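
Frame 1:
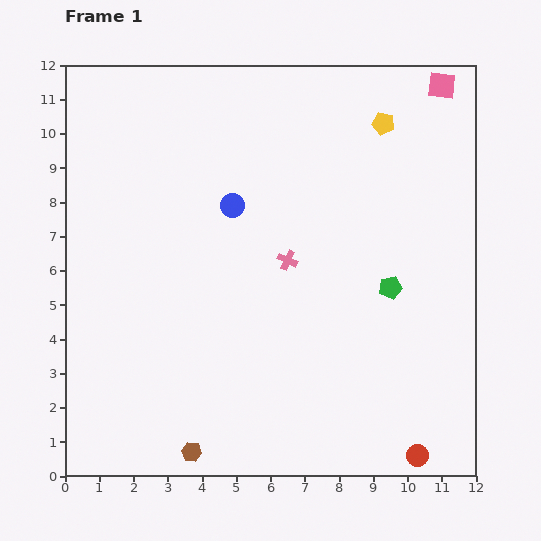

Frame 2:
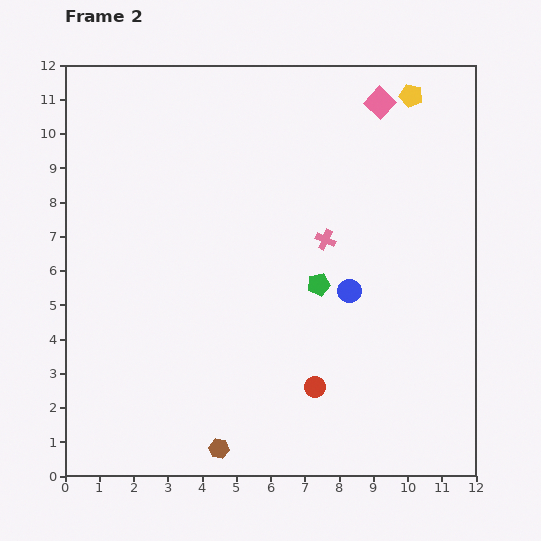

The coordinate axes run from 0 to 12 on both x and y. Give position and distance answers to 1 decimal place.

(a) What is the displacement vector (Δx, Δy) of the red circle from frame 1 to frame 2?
(-3.0, 2.0)

The red circle was at (10.3, 0.6) in frame 1 and (7.3, 2.6) in frame 2.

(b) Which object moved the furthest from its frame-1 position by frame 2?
the blue circle

(moved 4.2; next 3.6)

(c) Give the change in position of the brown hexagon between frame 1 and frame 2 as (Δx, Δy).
(0.8, 0.1)

The brown hexagon was at (3.7, 0.7) in frame 1 and (4.5, 0.8) in frame 2.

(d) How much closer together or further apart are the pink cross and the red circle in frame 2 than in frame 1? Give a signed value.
-2.6

Distance in frame 1: 6.9. Distance in frame 2: 4.3.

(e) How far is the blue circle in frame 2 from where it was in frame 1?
4.2

The blue circle moved from (4.9, 7.9) to (8.3, 5.4), a distance of √(3.4² + 2.5²) ≈ 4.2.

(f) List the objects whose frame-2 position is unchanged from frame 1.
none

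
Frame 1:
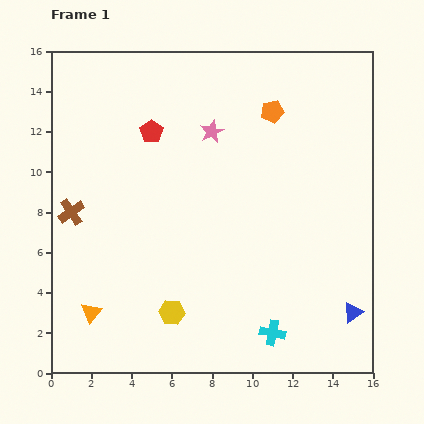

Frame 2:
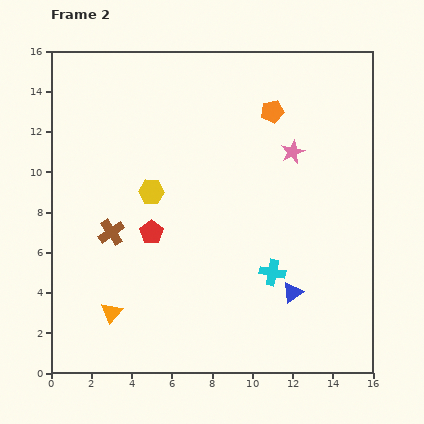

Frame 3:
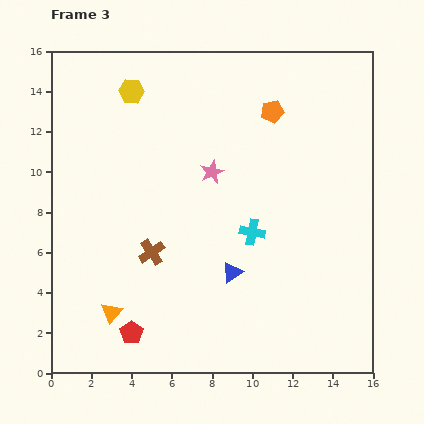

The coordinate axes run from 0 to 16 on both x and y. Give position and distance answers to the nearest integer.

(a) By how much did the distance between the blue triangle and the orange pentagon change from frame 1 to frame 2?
-2

Distance in frame 1: 11. Distance in frame 2: 9.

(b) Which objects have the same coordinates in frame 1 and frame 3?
the orange pentagon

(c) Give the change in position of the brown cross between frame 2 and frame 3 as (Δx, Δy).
(2, -1)

The brown cross was at (3, 7) in frame 2 and (5, 6) in frame 3.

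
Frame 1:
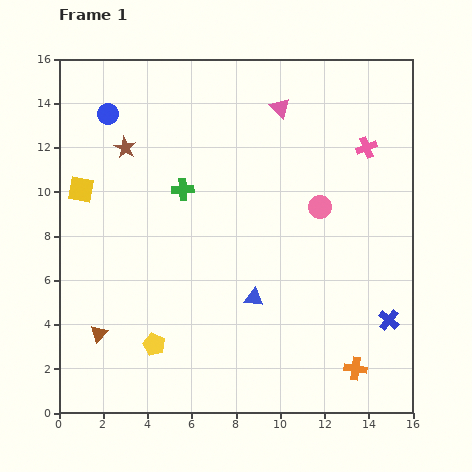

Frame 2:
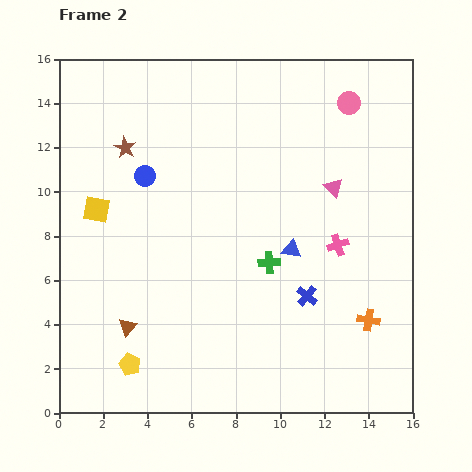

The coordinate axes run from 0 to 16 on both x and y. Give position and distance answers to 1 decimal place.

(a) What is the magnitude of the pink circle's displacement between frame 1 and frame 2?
4.9

The pink circle moved from (11.8, 9.3) to (13.1, 14.0), a distance of √(1.3² + 4.7²) ≈ 4.9.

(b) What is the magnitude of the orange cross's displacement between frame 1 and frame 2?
2.3

The orange cross moved from (13.4, 2.0) to (14.0, 4.2), a distance of √(0.6² + 2.2²) ≈ 2.3.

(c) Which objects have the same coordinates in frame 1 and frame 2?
the brown star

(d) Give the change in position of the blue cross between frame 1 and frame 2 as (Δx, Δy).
(-3.7, 1.1)

The blue cross was at (14.9, 4.2) in frame 1 and (11.2, 5.3) in frame 2.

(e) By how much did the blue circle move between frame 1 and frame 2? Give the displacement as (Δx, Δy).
(1.7, -2.8)

The blue circle was at (2.2, 13.5) in frame 1 and (3.9, 10.7) in frame 2.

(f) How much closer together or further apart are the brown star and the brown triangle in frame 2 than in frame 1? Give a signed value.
-0.4

Distance in frame 1: 8.5. Distance in frame 2: 8.1.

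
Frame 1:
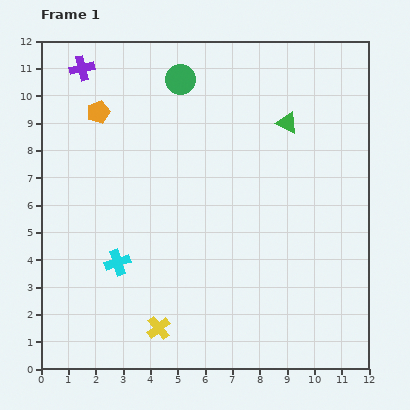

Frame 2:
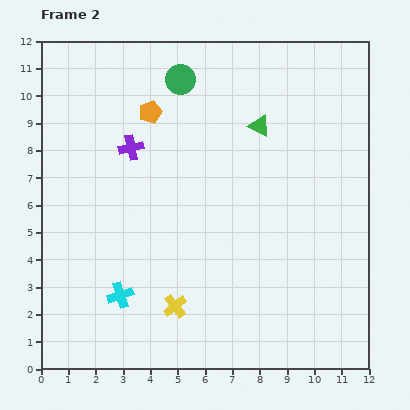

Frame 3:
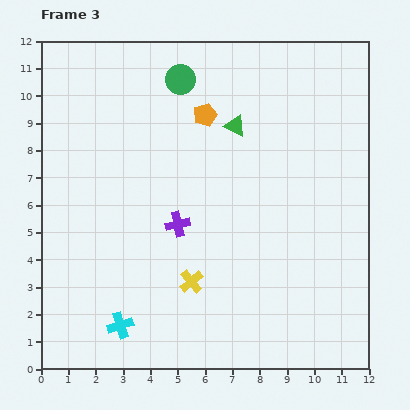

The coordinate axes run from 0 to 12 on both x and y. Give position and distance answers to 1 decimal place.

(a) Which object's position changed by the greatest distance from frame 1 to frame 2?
the purple cross

(moved 3.4; next 1.9)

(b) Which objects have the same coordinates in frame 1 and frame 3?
the green circle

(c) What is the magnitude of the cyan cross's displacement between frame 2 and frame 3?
1.1

The cyan cross moved from (2.9, 2.7) to (2.9, 1.6), a distance of √(0.0² + 1.1²) ≈ 1.1.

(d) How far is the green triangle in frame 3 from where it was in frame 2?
0.9

The green triangle moved from (8.0, 8.9) to (7.1, 8.9), a distance of √(0.9² + 0.0²) ≈ 0.9.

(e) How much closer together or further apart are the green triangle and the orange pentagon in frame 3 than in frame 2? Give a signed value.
-2.8

Distance in frame 2: 4.0. Distance in frame 3: 1.2.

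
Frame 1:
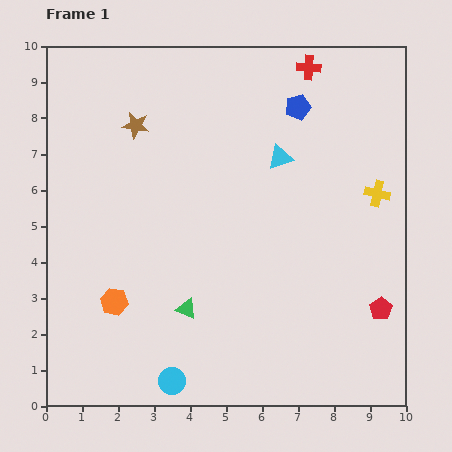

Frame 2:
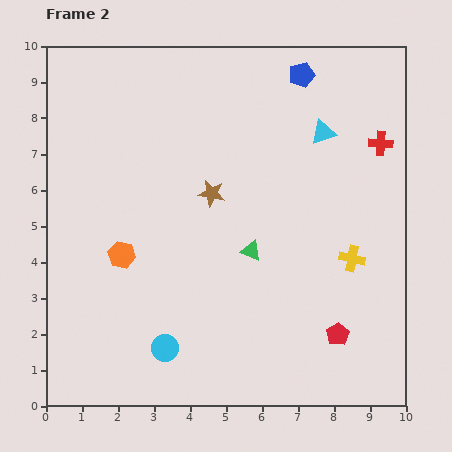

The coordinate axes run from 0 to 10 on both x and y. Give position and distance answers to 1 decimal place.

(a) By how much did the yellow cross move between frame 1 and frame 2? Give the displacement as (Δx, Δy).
(-0.7, -1.8)

The yellow cross was at (9.2, 5.9) in frame 1 and (8.5, 4.1) in frame 2.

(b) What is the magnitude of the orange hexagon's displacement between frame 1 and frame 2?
1.3

The orange hexagon moved from (1.9, 2.9) to (2.1, 4.2), a distance of √(0.2² + 1.3²) ≈ 1.3.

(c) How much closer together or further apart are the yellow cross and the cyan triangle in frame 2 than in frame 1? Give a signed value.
+0.7

Distance in frame 1: 2.9. Distance in frame 2: 3.6.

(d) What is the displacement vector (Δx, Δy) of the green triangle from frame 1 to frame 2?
(1.8, 1.6)

The green triangle was at (3.9, 2.7) in frame 1 and (5.7, 4.3) in frame 2.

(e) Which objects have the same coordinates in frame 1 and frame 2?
none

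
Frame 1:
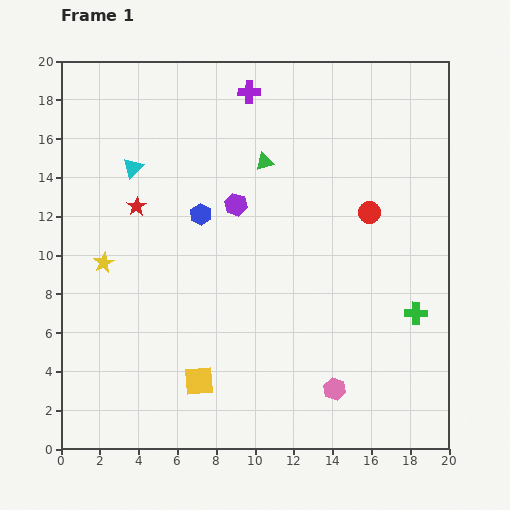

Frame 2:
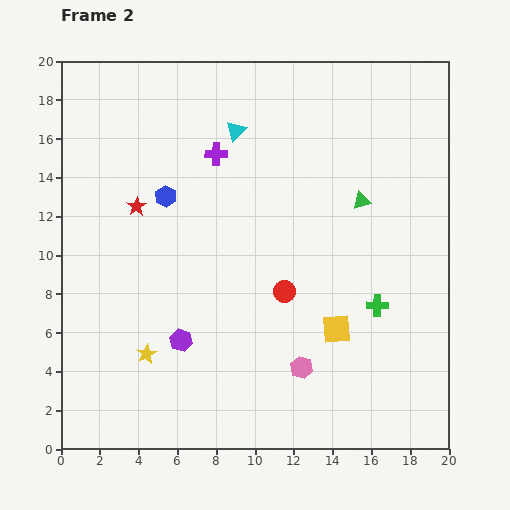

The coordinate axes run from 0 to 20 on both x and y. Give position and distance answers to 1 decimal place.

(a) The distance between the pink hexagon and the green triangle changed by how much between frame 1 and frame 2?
-3.1

Distance in frame 1: 12.2. Distance in frame 2: 9.1.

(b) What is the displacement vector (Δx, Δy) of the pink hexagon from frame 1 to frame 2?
(-1.7, 1.1)

The pink hexagon was at (14.1, 3.1) in frame 1 and (12.4, 4.2) in frame 2.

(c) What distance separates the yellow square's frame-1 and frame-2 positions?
7.6

The yellow square moved from (7.1, 3.5) to (14.2, 6.2), a distance of √(7.1² + 2.7²) ≈ 7.6.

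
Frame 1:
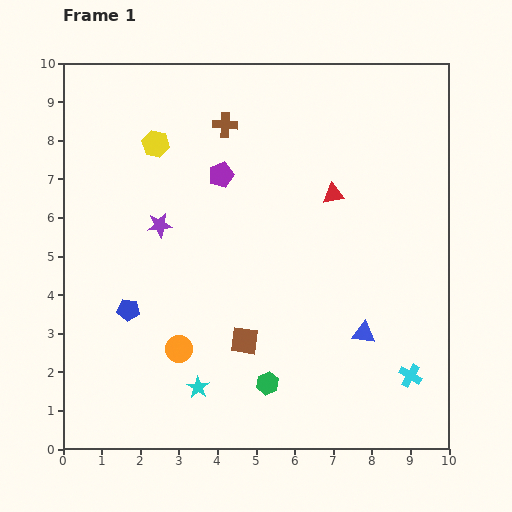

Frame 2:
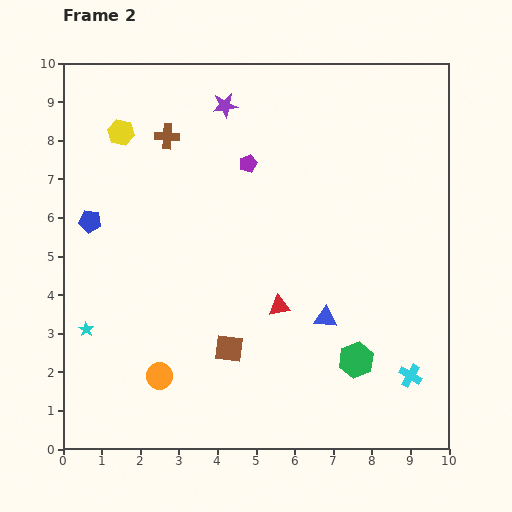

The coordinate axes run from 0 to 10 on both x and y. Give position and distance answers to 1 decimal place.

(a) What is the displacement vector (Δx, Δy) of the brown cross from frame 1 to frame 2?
(-1.5, -0.3)

The brown cross was at (4.2, 8.4) in frame 1 and (2.7, 8.1) in frame 2.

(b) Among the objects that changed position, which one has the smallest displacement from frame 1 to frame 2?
the brown square

(moved 0.4)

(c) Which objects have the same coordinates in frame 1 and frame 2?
the cyan cross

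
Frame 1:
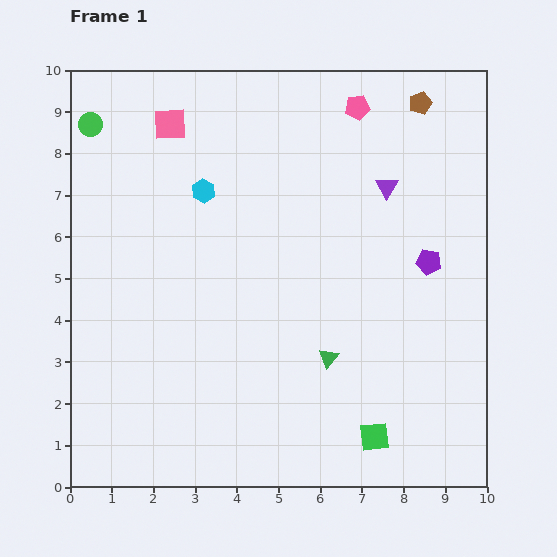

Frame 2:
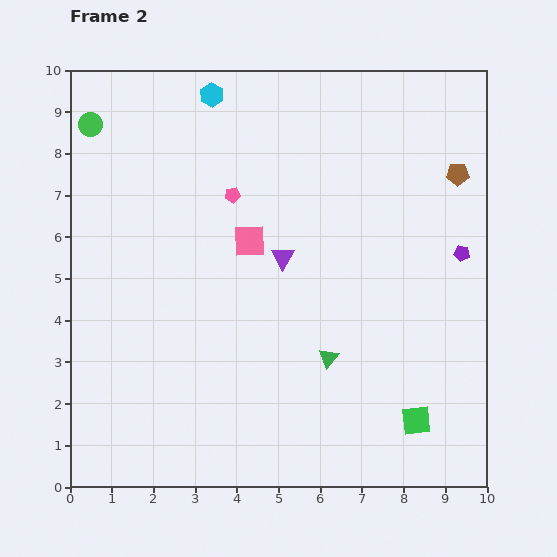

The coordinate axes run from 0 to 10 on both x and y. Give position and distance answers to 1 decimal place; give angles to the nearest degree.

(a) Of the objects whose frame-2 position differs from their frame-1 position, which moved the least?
the purple pentagon

(moved 0.8)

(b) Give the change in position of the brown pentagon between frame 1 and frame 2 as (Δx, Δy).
(0.9, -1.7)

The brown pentagon was at (8.4, 9.2) in frame 1 and (9.3, 7.5) in frame 2.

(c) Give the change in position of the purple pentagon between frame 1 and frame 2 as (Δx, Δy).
(0.8, 0.2)

The purple pentagon was at (8.6, 5.4) in frame 1 and (9.4, 5.6) in frame 2.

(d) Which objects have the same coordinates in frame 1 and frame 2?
the green circle, the green triangle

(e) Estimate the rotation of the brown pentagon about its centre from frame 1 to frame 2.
20° clockwise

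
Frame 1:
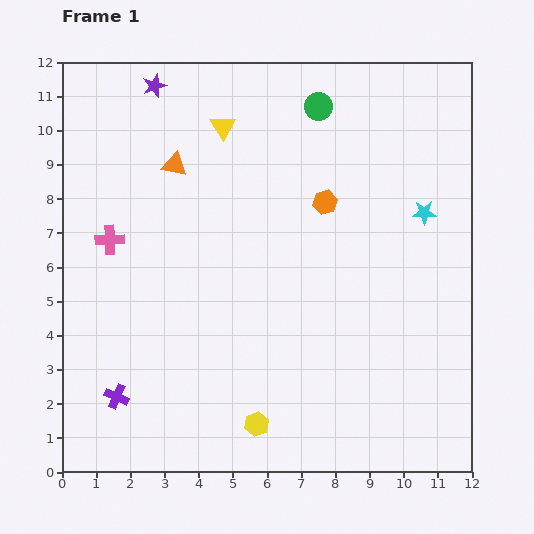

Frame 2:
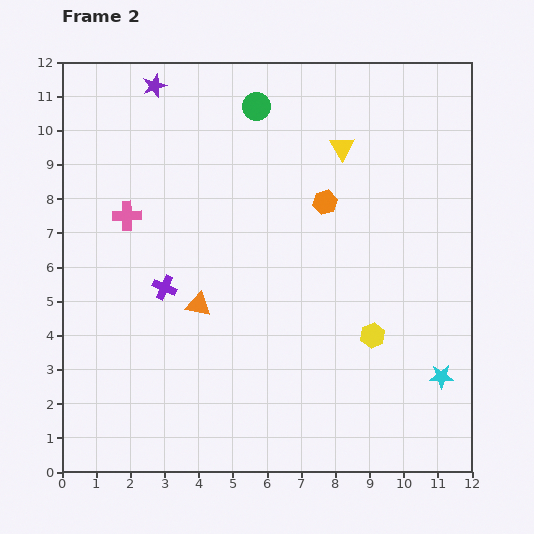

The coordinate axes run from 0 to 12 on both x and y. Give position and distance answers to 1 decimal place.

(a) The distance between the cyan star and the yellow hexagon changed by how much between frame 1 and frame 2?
-5.6

Distance in frame 1: 7.9. Distance in frame 2: 2.3.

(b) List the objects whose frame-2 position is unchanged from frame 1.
the orange hexagon, the purple star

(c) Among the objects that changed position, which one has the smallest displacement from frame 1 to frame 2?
the pink cross

(moved 0.9)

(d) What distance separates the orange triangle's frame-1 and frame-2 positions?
4.2

The orange triangle moved from (3.3, 9.0) to (4.0, 4.9), a distance of √(0.7² + 4.1²) ≈ 4.2.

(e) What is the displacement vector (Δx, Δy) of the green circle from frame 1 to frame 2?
(-1.8, 0.0)

The green circle was at (7.5, 10.7) in frame 1 and (5.7, 10.7) in frame 2.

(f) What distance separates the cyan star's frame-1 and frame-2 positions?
4.8

The cyan star moved from (10.6, 7.6) to (11.1, 2.8), a distance of √(0.5² + 4.8²) ≈ 4.8.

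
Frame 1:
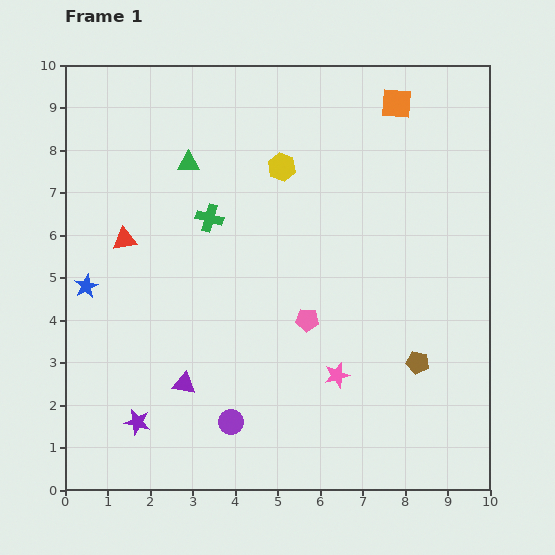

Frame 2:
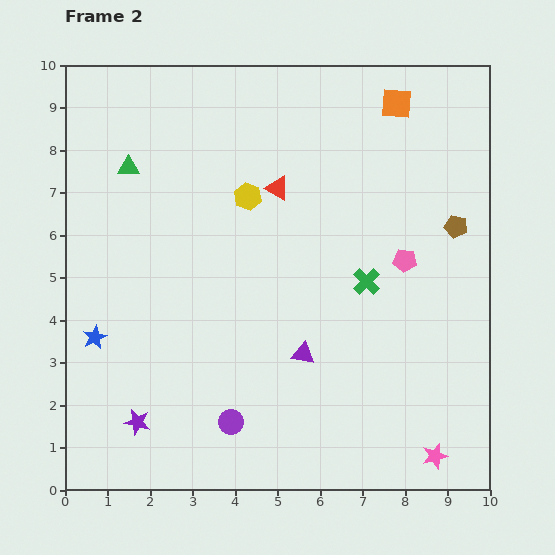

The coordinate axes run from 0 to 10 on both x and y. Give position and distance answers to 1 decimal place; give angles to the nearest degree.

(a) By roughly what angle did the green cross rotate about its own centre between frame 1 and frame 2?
29° clockwise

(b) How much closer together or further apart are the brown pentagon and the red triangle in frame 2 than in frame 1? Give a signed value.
-3.2

Distance in frame 1: 7.5. Distance in frame 2: 4.3.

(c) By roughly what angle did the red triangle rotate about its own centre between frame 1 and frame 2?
40° clockwise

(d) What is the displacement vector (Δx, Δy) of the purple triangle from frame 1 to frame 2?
(2.8, 0.7)

The purple triangle was at (2.8, 2.5) in frame 1 and (5.6, 3.2) in frame 2.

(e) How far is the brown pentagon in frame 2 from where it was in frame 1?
3.3

The brown pentagon moved from (8.3, 3.0) to (9.2, 6.2), a distance of √(0.9² + 3.2²) ≈ 3.3.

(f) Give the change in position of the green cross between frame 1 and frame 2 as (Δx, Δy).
(3.7, -1.5)

The green cross was at (3.4, 6.4) in frame 1 and (7.1, 4.9) in frame 2.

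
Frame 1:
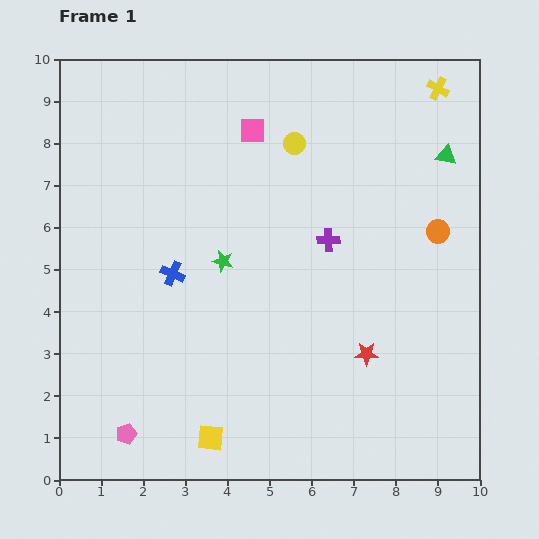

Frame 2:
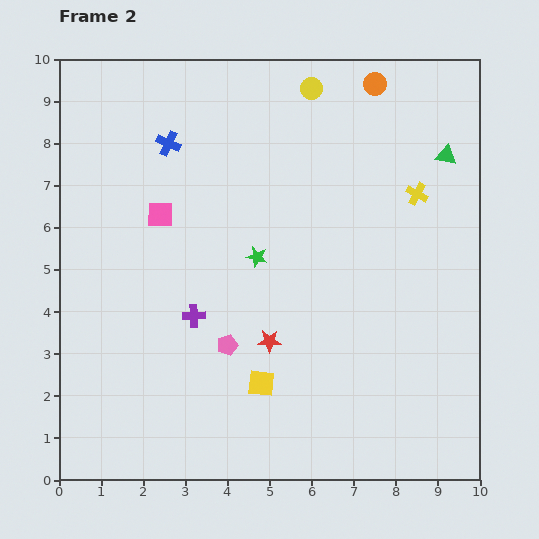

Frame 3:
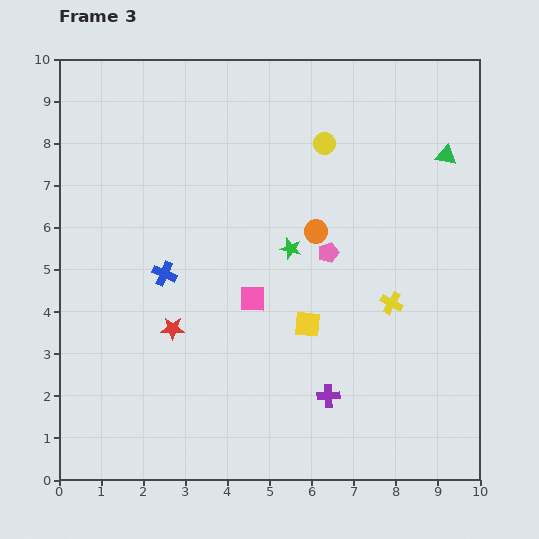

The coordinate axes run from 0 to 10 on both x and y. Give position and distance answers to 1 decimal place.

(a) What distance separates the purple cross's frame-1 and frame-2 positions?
3.7

The purple cross moved from (6.4, 5.7) to (3.2, 3.9), a distance of √(3.2² + 1.8²) ≈ 3.7.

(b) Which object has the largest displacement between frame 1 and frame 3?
the pink pentagon

(moved 6.4; next 5.2)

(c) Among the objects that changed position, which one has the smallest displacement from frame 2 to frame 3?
the green star

(moved 0.8)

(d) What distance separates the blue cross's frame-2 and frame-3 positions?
3.1

The blue cross moved from (2.6, 8.0) to (2.5, 4.9), a distance of √(0.1² + 3.1²) ≈ 3.1.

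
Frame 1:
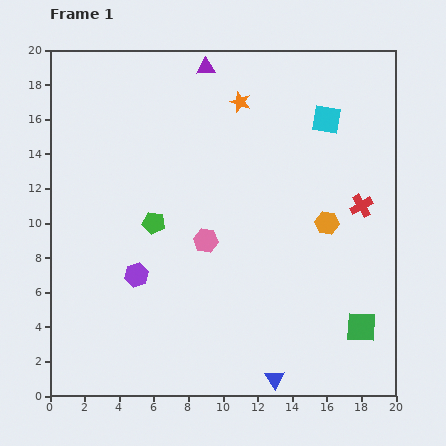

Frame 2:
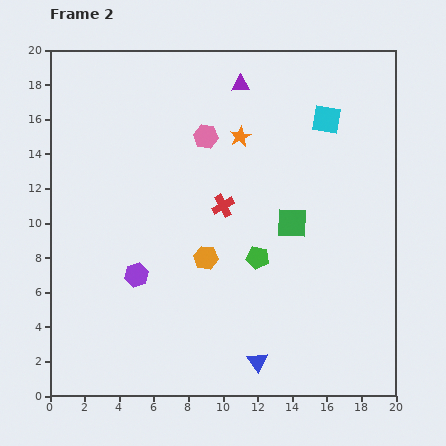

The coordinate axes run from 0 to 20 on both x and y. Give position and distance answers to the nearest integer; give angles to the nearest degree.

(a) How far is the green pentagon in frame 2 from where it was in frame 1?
6

The green pentagon moved from (6, 10) to (12, 8), a distance of √(6² + 2²) ≈ 6.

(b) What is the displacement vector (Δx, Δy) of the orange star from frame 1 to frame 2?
(0, -2)

The orange star was at (11, 17) in frame 1 and (11, 15) in frame 2.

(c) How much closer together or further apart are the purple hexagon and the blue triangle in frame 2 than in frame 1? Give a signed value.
-1

Distance in frame 1: 10. Distance in frame 2: 9.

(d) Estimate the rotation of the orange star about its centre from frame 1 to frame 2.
25° clockwise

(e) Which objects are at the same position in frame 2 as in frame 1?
the purple hexagon, the cyan square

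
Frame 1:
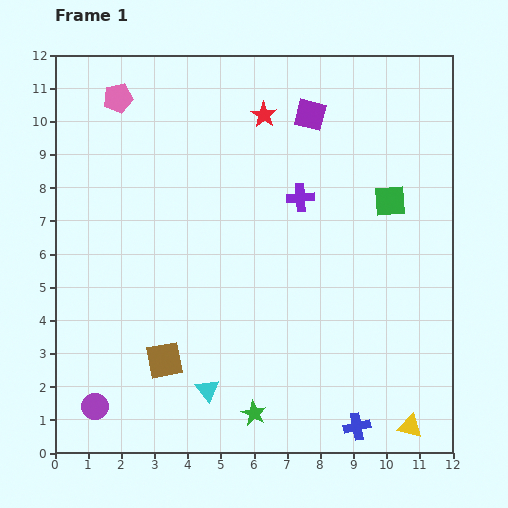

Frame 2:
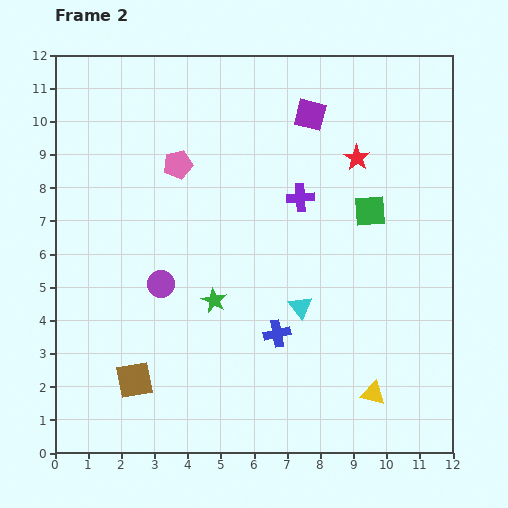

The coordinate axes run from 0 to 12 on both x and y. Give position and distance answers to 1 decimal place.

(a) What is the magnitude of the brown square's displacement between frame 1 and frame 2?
1.1

The brown square moved from (3.3, 2.8) to (2.4, 2.2), a distance of √(0.9² + 0.6²) ≈ 1.1.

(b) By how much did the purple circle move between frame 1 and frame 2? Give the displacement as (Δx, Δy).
(2.0, 3.7)

The purple circle was at (1.2, 1.4) in frame 1 and (3.2, 5.1) in frame 2.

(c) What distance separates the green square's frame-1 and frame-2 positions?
0.7

The green square moved from (10.1, 7.6) to (9.5, 7.3), a distance of √(0.6² + 0.3²) ≈ 0.7.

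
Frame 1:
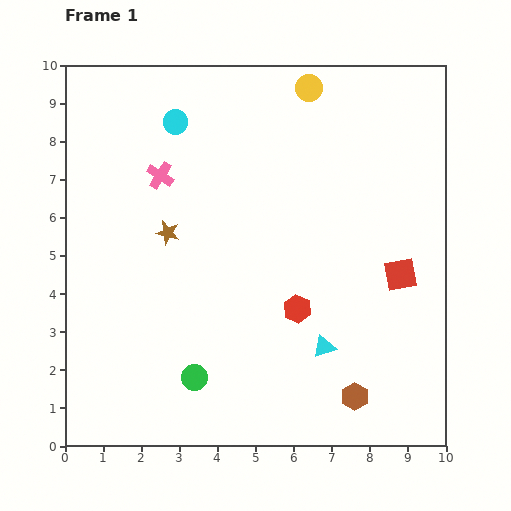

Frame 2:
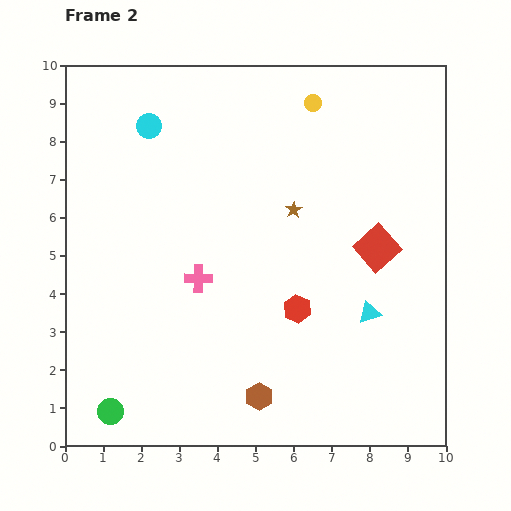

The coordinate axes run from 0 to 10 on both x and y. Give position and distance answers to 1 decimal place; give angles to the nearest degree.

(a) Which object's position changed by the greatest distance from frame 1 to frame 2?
the brown star

(moved 3.4; next 2.9)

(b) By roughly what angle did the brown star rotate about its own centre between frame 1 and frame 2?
28° clockwise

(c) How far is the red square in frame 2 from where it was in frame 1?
0.9

The red square moved from (8.8, 4.5) to (8.2, 5.2), a distance of √(0.6² + 0.7²) ≈ 0.9.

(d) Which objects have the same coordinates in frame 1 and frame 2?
the red hexagon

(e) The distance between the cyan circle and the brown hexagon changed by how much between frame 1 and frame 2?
-0.9

Distance in frame 1: 8.6. Distance in frame 2: 7.7.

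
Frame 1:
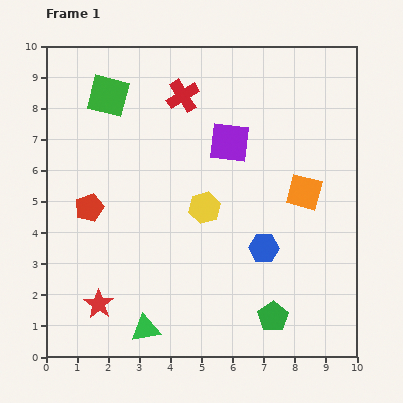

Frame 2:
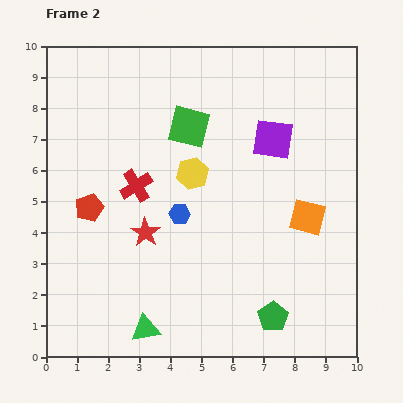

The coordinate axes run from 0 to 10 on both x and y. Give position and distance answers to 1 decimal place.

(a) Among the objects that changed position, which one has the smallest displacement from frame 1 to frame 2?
the orange square

(moved 0.8)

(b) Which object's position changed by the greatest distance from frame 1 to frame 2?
the red cross

(moved 3.3; next 2.9)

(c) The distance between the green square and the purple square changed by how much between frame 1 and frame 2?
-1.5

Distance in frame 1: 4.2. Distance in frame 2: 2.7.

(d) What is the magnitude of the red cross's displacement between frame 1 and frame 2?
3.3

The red cross moved from (4.4, 8.4) to (2.9, 5.5), a distance of √(1.5² + 2.9²) ≈ 3.3.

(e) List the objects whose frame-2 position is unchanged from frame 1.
the red pentagon, the green pentagon, the green triangle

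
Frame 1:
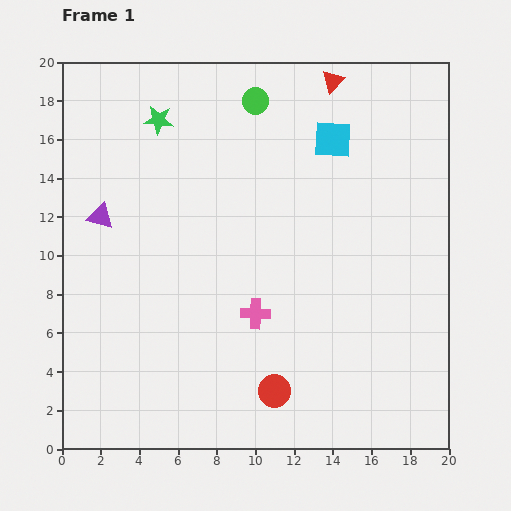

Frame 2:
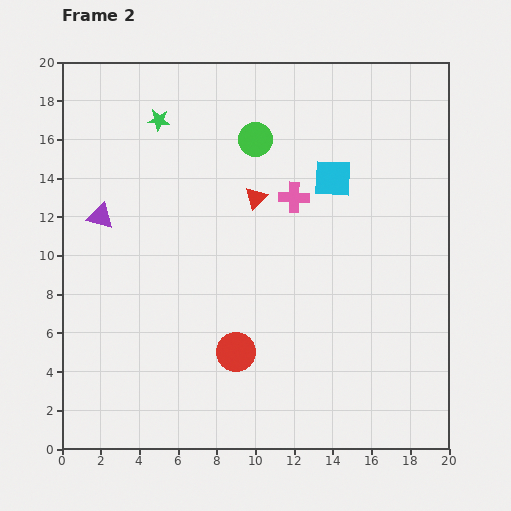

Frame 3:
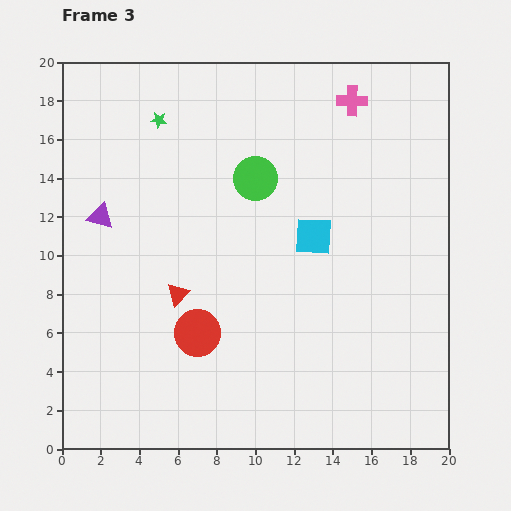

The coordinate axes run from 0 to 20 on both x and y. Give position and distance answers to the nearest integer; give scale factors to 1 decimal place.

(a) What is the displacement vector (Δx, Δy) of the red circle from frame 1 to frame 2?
(-2, 2)

The red circle was at (11, 3) in frame 1 and (9, 5) in frame 2.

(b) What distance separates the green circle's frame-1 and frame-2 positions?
2

The green circle moved from (10, 18) to (10, 16), a distance of √(0² + 2²) ≈ 2.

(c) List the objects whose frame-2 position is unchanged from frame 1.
the purple triangle, the green star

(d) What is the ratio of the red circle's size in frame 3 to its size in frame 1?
1.4×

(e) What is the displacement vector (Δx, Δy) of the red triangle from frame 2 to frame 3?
(-4, -5)

The red triangle was at (10, 13) in frame 2 and (6, 8) in frame 3.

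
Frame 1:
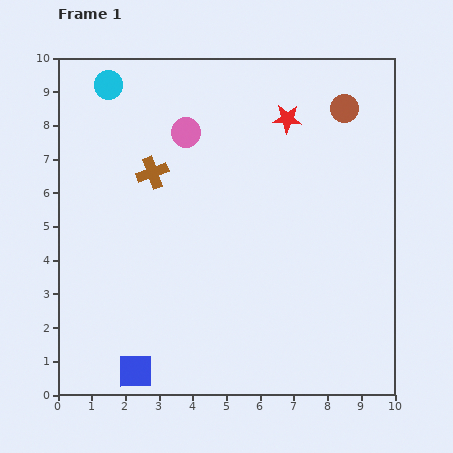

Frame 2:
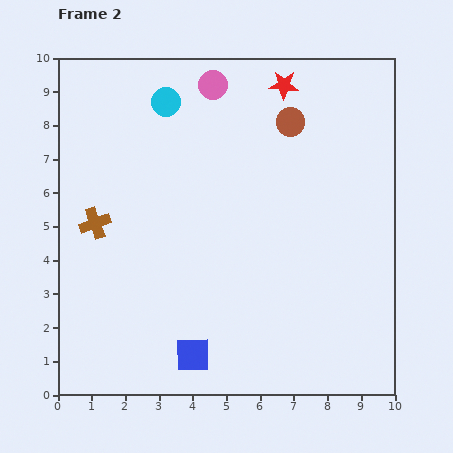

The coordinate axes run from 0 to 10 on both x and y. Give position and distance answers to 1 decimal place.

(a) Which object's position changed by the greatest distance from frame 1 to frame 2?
the brown cross

(moved 2.3; next 1.8)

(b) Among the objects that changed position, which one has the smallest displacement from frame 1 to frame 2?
the red star

(moved 1.0)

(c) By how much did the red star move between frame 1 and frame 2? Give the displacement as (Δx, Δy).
(-0.1, 1.0)

The red star was at (6.8, 8.2) in frame 1 and (6.7, 9.2) in frame 2.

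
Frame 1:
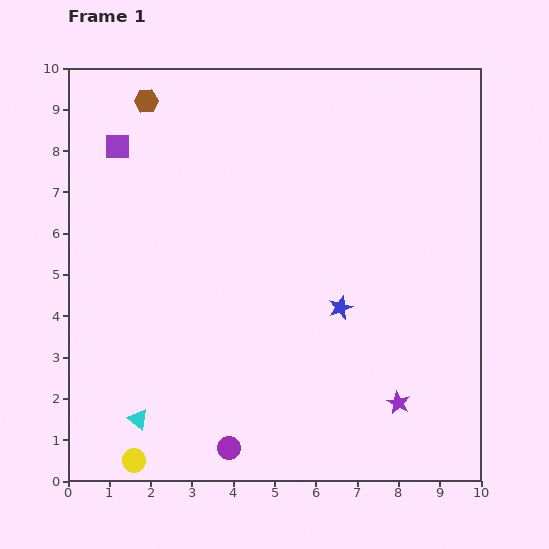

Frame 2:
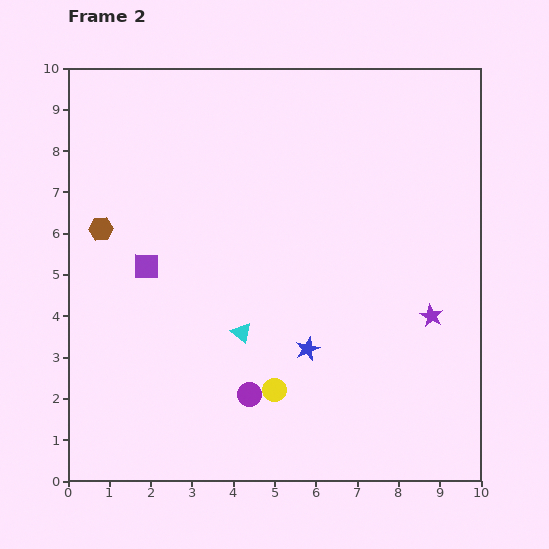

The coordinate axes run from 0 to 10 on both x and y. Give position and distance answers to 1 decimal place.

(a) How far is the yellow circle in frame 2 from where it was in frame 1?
3.8

The yellow circle moved from (1.6, 0.5) to (5.0, 2.2), a distance of √(3.4² + 1.7²) ≈ 3.8.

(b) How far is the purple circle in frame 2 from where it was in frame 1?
1.4

The purple circle moved from (3.9, 0.8) to (4.4, 2.1), a distance of √(0.5² + 1.3²) ≈ 1.4.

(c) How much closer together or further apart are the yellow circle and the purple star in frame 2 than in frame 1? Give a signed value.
-2.4

Distance in frame 1: 6.6. Distance in frame 2: 4.2.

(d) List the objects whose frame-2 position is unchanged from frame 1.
none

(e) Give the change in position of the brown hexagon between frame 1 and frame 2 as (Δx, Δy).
(-1.1, -3.1)

The brown hexagon was at (1.9, 9.2) in frame 1 and (0.8, 6.1) in frame 2.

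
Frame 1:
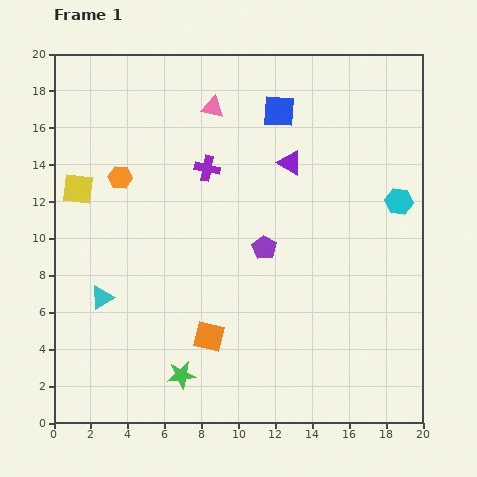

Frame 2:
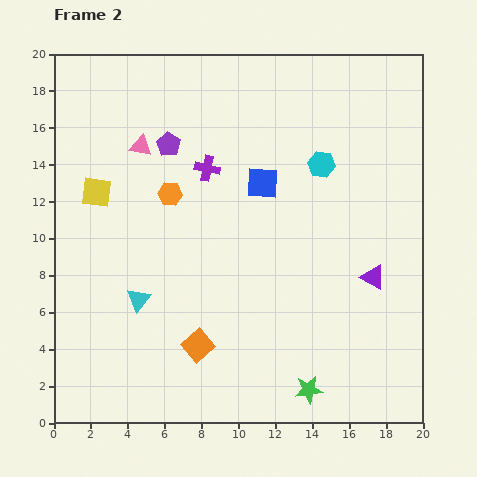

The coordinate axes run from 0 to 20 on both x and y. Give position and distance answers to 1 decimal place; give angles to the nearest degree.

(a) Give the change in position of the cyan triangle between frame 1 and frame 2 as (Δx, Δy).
(2.0, -0.1)

The cyan triangle was at (2.6, 6.8) in frame 1 and (4.6, 6.7) in frame 2.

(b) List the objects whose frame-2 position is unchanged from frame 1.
the purple cross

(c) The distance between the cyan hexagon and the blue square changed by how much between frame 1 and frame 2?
-4.7

Distance in frame 1: 8.1. Distance in frame 2: 3.4.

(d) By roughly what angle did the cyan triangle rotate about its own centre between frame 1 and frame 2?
20° counter-clockwise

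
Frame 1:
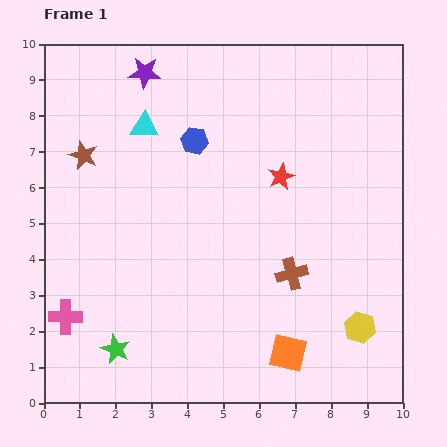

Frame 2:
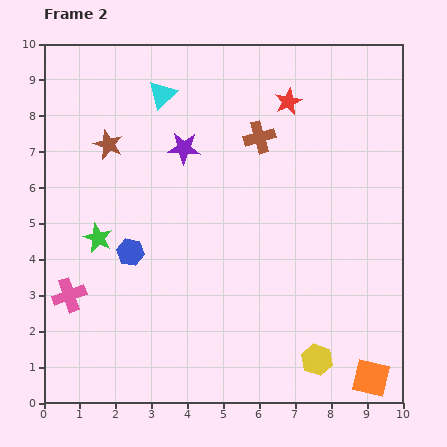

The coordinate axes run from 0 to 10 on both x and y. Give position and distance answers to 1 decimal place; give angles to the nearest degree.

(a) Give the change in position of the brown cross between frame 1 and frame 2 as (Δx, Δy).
(-0.9, 3.8)

The brown cross was at (6.9, 3.6) in frame 1 and (6.0, 7.4) in frame 2.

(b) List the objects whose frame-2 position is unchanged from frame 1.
none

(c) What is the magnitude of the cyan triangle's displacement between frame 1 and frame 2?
1.0

The cyan triangle moved from (2.8, 7.7) to (3.3, 8.6), a distance of √(0.5² + 0.9²) ≈ 1.0.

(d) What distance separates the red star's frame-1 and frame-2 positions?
2.1

The red star moved from (6.6, 6.3) to (6.8, 8.4), a distance of √(0.2² + 2.1²) ≈ 2.1.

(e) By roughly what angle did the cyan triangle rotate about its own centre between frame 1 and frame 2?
48° counter-clockwise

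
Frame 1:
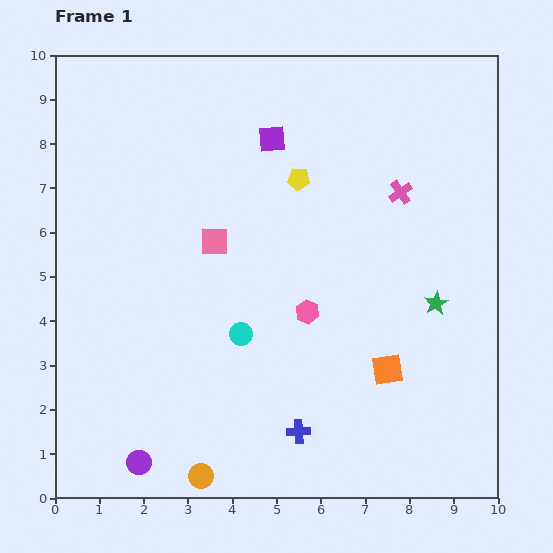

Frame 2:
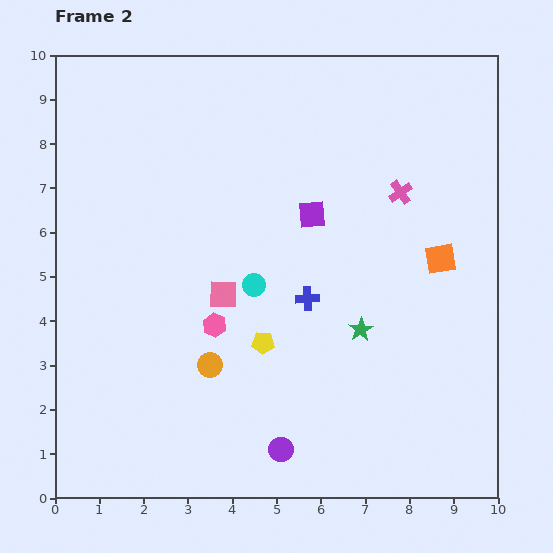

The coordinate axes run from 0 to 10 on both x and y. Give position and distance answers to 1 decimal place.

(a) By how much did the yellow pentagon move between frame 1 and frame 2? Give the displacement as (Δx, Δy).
(-0.8, -3.7)

The yellow pentagon was at (5.5, 7.2) in frame 1 and (4.7, 3.5) in frame 2.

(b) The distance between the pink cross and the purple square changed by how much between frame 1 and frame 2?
-1.0

Distance in frame 1: 3.1. Distance in frame 2: 2.1.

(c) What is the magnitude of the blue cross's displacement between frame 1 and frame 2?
3.0

The blue cross moved from (5.5, 1.5) to (5.7, 4.5), a distance of √(0.2² + 3.0²) ≈ 3.0.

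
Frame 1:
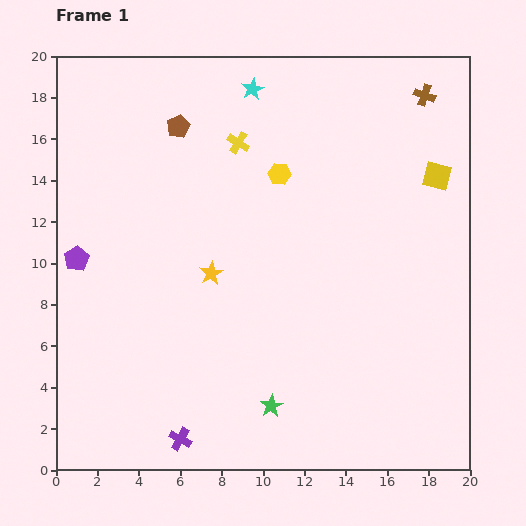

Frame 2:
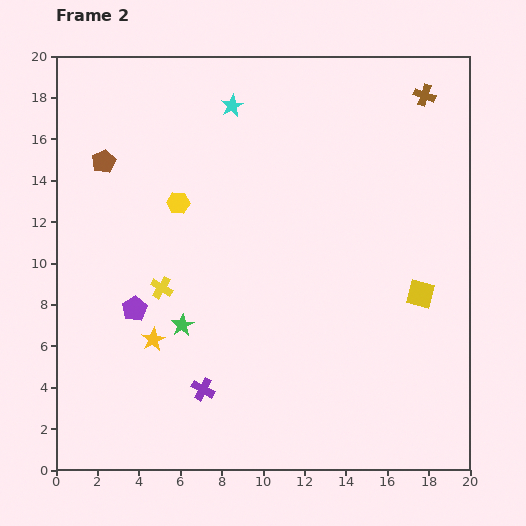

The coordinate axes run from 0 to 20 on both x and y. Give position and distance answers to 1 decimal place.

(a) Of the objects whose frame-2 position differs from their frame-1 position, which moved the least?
the cyan star

(moved 1.3)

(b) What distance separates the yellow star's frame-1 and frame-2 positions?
4.3

The yellow star moved from (7.5, 9.5) to (4.7, 6.3), a distance of √(2.8² + 3.2²) ≈ 4.3.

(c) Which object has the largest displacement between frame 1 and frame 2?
the yellow cross

(moved 7.9; next 5.8)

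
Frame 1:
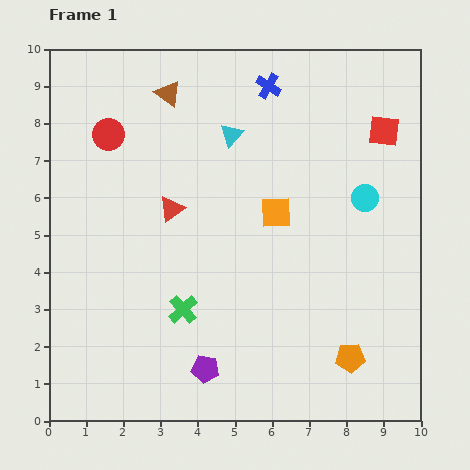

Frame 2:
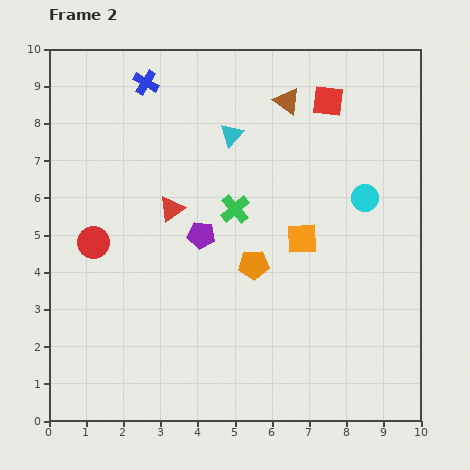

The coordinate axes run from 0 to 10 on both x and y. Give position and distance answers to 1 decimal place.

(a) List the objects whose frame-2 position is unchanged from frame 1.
the cyan circle, the cyan triangle, the red triangle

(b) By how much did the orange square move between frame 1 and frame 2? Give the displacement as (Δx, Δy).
(0.7, -0.7)

The orange square was at (6.1, 5.6) in frame 1 and (6.8, 4.9) in frame 2.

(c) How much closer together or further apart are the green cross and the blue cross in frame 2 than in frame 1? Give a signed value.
-2.2

Distance in frame 1: 6.4. Distance in frame 2: 4.2.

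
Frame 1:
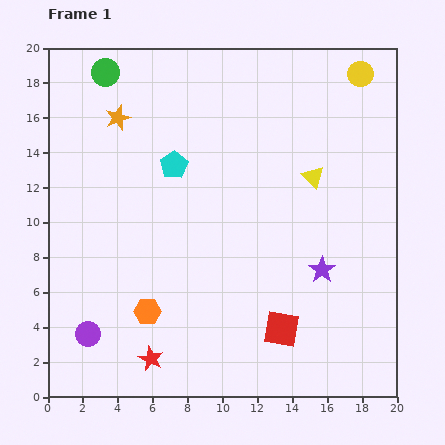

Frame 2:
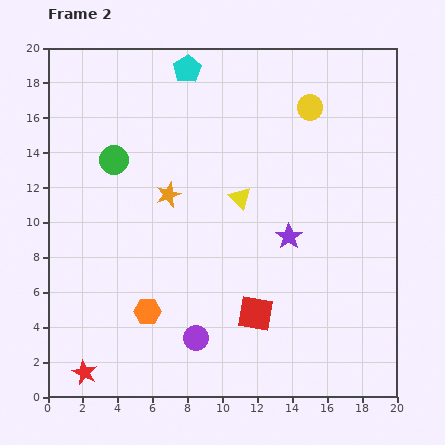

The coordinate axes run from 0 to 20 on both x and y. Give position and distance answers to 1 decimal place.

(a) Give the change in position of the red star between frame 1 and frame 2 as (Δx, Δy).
(-3.8, -0.8)

The red star was at (5.9, 2.2) in frame 1 and (2.1, 1.4) in frame 2.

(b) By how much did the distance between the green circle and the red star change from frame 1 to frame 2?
-4.3

Distance in frame 1: 16.6. Distance in frame 2: 12.3.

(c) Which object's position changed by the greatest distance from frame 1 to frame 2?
the purple circle

(moved 6.2; next 5.6)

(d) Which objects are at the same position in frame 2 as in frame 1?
the orange hexagon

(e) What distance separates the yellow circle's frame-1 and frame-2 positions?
3.5

The yellow circle moved from (17.9, 18.5) to (15.0, 16.6), a distance of √(2.9² + 1.9²) ≈ 3.5.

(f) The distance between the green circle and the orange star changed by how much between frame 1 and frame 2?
+1.0

Distance in frame 1: 2.7. Distance in frame 2: 3.7.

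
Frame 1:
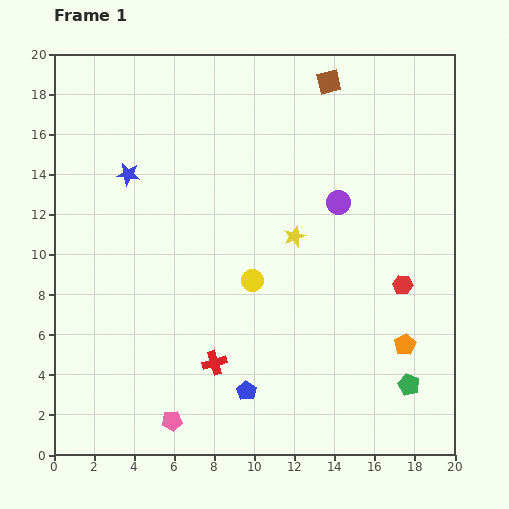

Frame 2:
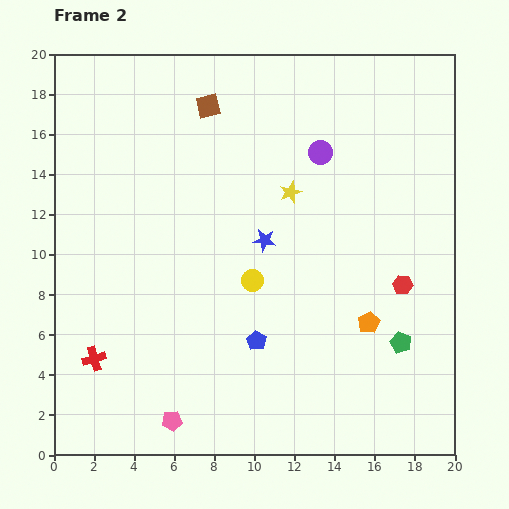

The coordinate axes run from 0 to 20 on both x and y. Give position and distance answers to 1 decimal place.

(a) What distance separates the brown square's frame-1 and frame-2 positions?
6.1

The brown square moved from (13.7, 18.6) to (7.7, 17.4), a distance of √(6.0² + 1.2²) ≈ 6.1.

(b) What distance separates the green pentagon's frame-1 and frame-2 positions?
2.1

The green pentagon moved from (17.7, 3.5) to (17.3, 5.6), a distance of √(0.4² + 2.1²) ≈ 2.1.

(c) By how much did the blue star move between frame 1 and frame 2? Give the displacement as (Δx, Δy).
(6.8, -3.3)

The blue star was at (3.7, 14.0) in frame 1 and (10.5, 10.7) in frame 2.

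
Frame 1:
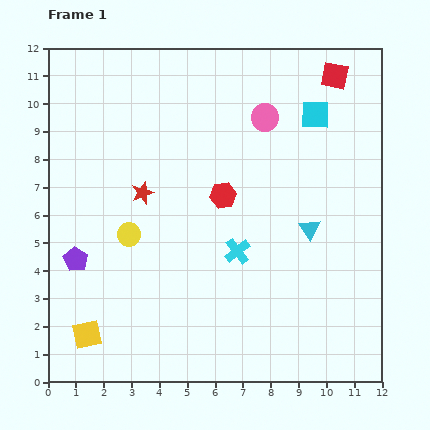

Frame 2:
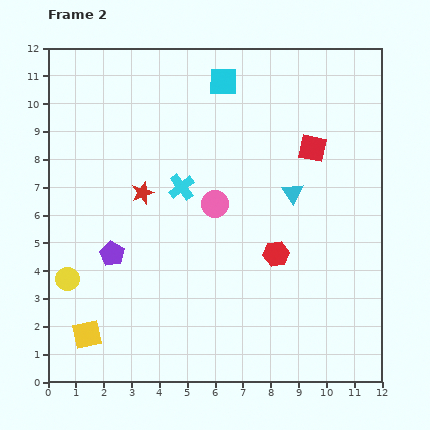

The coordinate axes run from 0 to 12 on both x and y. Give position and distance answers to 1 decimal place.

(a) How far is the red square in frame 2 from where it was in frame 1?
2.7

The red square moved from (10.3, 11.0) to (9.5, 8.4), a distance of √(0.8² + 2.6²) ≈ 2.7.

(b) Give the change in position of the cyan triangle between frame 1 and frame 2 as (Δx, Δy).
(-0.6, 1.3)

The cyan triangle was at (9.4, 5.5) in frame 1 and (8.8, 6.8) in frame 2.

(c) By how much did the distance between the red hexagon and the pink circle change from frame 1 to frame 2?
-0.4

Distance in frame 1: 3.2. Distance in frame 2: 2.8.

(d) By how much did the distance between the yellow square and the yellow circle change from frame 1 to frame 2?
-1.8

Distance in frame 1: 3.9. Distance in frame 2: 2.1.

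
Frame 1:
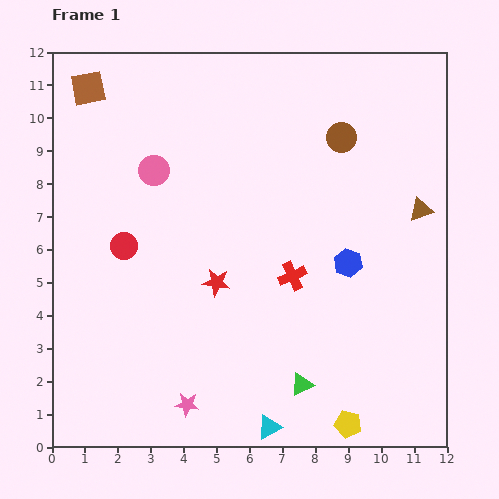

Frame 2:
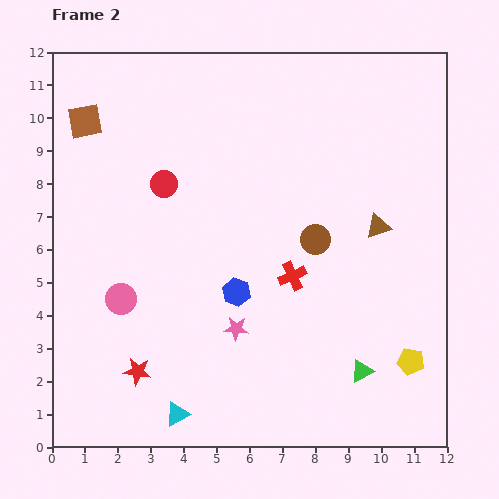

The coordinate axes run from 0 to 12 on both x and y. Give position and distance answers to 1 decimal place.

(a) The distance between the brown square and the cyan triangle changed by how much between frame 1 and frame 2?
-2.4

Distance in frame 1: 11.7. Distance in frame 2: 9.3.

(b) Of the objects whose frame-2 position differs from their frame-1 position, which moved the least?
the brown square

(moved 1.0)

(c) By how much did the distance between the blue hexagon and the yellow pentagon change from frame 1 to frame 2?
+0.8

Distance in frame 1: 4.9. Distance in frame 2: 5.7.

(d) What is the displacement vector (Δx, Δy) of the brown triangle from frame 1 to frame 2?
(-1.3, -0.5)

The brown triangle was at (11.2, 7.2) in frame 1 and (9.9, 6.7) in frame 2.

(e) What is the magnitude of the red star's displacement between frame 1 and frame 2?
3.6

The red star moved from (5.0, 5.0) to (2.6, 2.3), a distance of √(2.4² + 2.7²) ≈ 3.6.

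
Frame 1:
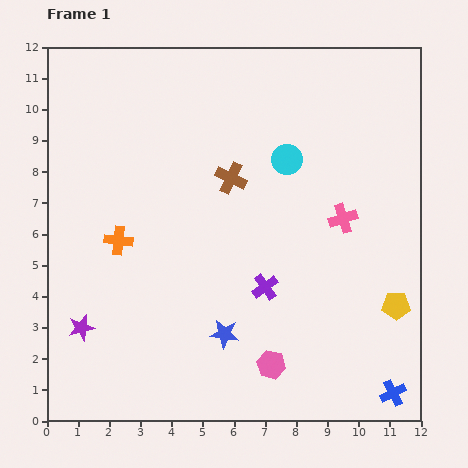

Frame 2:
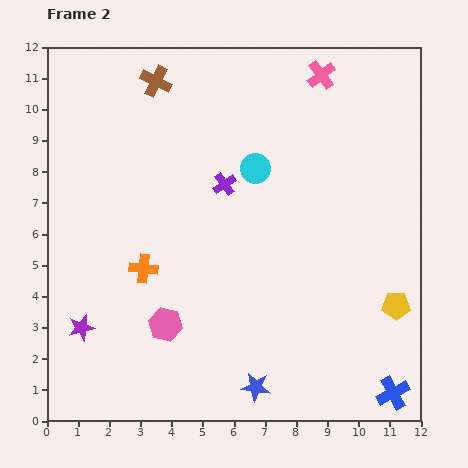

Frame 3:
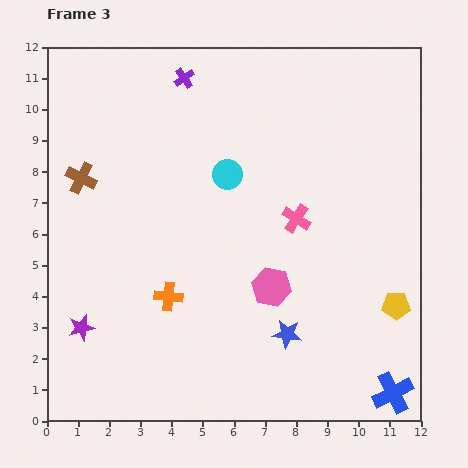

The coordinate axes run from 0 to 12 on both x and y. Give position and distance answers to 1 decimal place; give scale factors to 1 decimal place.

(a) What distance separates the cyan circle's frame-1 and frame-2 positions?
1.0

The cyan circle moved from (7.7, 8.4) to (6.7, 8.1), a distance of √(1.0² + 0.3²) ≈ 1.0.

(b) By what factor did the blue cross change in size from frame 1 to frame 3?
1.6×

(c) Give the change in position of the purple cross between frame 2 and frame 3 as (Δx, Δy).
(-1.3, 3.4)

The purple cross was at (5.7, 7.6) in frame 2 and (4.4, 11.0) in frame 3.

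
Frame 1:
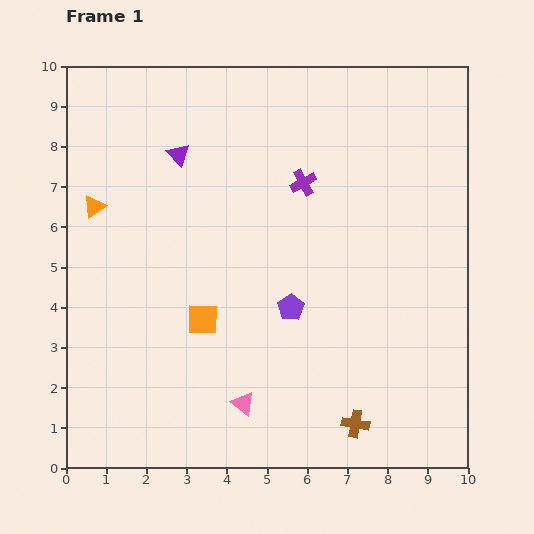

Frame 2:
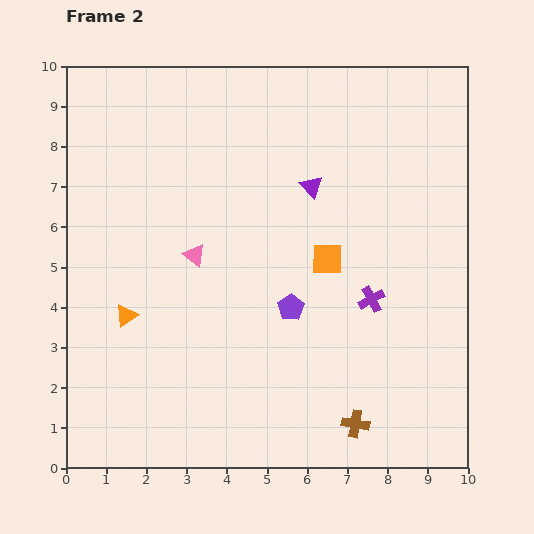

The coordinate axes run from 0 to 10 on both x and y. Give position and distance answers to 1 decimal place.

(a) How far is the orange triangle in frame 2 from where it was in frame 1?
2.8

The orange triangle moved from (0.7, 6.5) to (1.5, 3.8), a distance of √(0.8² + 2.7²) ≈ 2.8.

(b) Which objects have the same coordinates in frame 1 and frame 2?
the brown cross, the purple pentagon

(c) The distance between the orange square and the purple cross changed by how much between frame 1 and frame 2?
-2.7

Distance in frame 1: 4.2. Distance in frame 2: 1.5.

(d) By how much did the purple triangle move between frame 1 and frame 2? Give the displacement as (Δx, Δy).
(3.3, -0.8)

The purple triangle was at (2.8, 7.8) in frame 1 and (6.1, 7.0) in frame 2.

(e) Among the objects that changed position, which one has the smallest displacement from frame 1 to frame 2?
the orange triangle

(moved 2.8)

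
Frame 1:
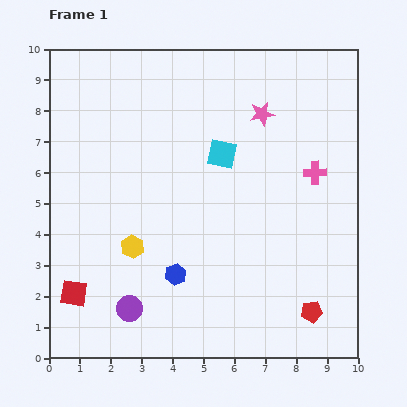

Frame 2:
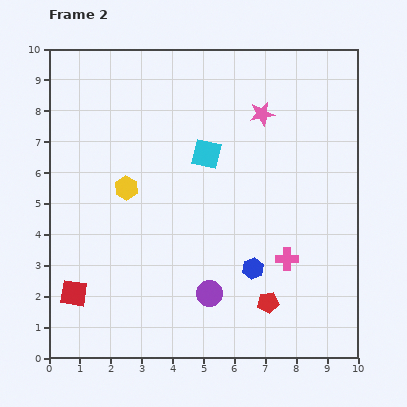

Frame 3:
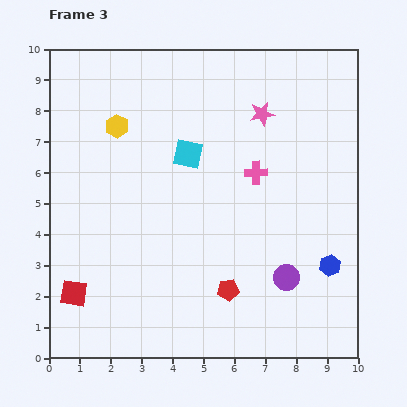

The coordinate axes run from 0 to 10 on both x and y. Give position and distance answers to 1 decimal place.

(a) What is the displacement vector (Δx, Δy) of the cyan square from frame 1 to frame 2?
(-0.5, 0.0)

The cyan square was at (5.6, 6.6) in frame 1 and (5.1, 6.6) in frame 2.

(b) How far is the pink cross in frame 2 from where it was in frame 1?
2.9

The pink cross moved from (8.6, 6.0) to (7.7, 3.2), a distance of √(0.9² + 2.8²) ≈ 2.9.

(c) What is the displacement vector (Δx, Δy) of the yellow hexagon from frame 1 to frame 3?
(-0.5, 3.9)

The yellow hexagon was at (2.7, 3.6) in frame 1 and (2.2, 7.5) in frame 3.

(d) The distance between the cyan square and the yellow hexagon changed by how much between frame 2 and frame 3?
-0.3

Distance in frame 2: 2.8. Distance in frame 3: 2.5.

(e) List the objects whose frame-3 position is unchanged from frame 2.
the pink star, the red square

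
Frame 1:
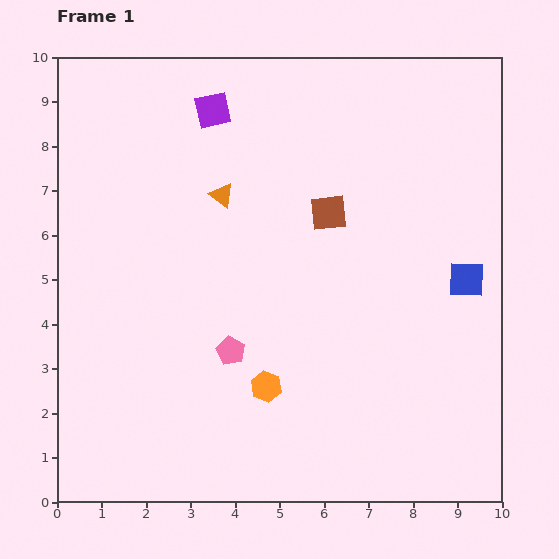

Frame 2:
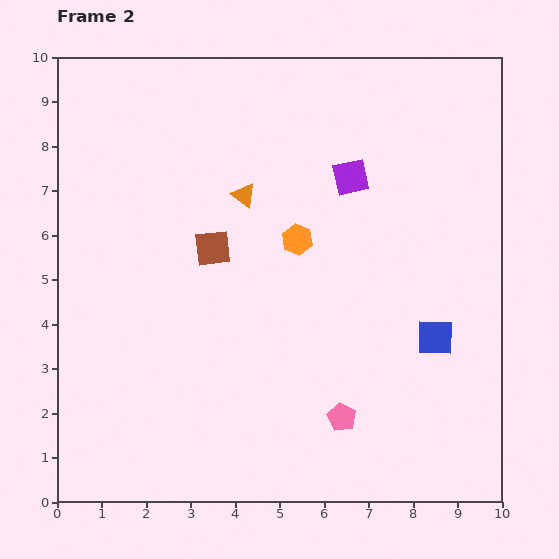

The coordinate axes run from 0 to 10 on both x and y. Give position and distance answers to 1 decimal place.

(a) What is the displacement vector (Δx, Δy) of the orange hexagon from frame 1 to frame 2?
(0.7, 3.3)

The orange hexagon was at (4.7, 2.6) in frame 1 and (5.4, 5.9) in frame 2.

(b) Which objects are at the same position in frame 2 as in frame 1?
none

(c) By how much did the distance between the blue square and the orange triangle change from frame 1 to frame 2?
-0.4

Distance in frame 1: 5.8. Distance in frame 2: 5.4.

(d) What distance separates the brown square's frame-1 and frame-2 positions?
2.7

The brown square moved from (6.1, 6.5) to (3.5, 5.7), a distance of √(2.6² + 0.8²) ≈ 2.7.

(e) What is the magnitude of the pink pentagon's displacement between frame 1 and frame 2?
2.9

The pink pentagon moved from (3.9, 3.4) to (6.4, 1.9), a distance of √(2.5² + 1.5²) ≈ 2.9.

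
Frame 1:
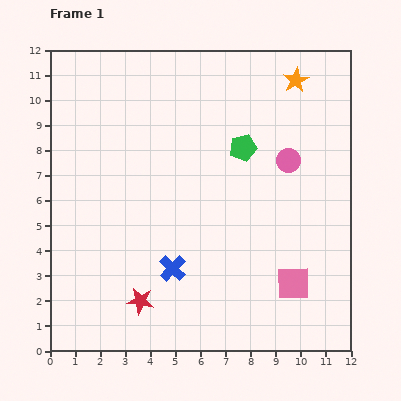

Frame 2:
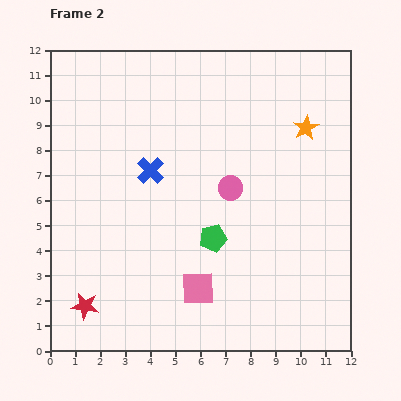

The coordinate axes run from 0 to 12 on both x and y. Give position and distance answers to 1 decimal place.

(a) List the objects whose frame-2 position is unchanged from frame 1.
none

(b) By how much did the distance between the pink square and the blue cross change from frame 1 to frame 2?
+0.3

Distance in frame 1: 4.8. Distance in frame 2: 5.1.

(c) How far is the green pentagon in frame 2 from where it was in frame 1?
3.8

The green pentagon moved from (7.7, 8.1) to (6.5, 4.5), a distance of √(1.2² + 3.6²) ≈ 3.8.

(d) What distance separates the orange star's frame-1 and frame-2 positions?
1.9

The orange star moved from (9.8, 10.8) to (10.2, 8.9), a distance of √(0.4² + 1.9²) ≈ 1.9.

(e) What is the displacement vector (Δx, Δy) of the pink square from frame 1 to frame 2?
(-3.8, -0.2)

The pink square was at (9.7, 2.7) in frame 1 and (5.9, 2.5) in frame 2.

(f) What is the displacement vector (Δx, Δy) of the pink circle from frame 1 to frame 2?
(-2.3, -1.1)

The pink circle was at (9.5, 7.6) in frame 1 and (7.2, 6.5) in frame 2.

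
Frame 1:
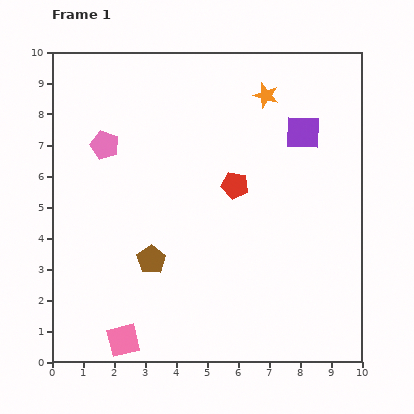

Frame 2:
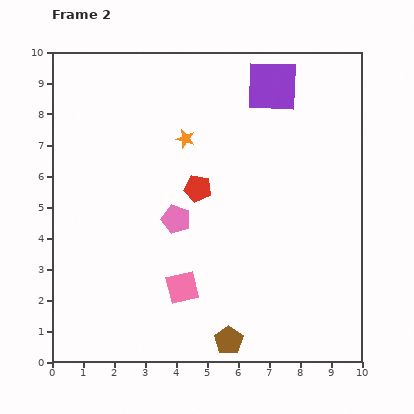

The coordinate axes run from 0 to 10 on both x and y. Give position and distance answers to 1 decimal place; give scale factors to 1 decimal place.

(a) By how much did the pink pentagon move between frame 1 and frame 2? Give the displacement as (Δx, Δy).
(2.3, -2.4)

The pink pentagon was at (1.7, 7.0) in frame 1 and (4.0, 4.6) in frame 2.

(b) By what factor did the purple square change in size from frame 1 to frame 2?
1.5×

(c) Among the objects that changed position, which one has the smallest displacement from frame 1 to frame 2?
the red pentagon

(moved 1.2)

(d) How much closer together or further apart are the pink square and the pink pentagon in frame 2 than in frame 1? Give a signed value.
-4.1

Distance in frame 1: 6.3. Distance in frame 2: 2.2.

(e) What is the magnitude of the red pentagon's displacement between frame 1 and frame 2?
1.2

The red pentagon moved from (5.9, 5.7) to (4.7, 5.6), a distance of √(1.2² + 0.1²) ≈ 1.2.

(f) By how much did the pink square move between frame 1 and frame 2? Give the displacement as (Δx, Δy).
(1.9, 1.7)

The pink square was at (2.3, 0.7) in frame 1 and (4.2, 2.4) in frame 2.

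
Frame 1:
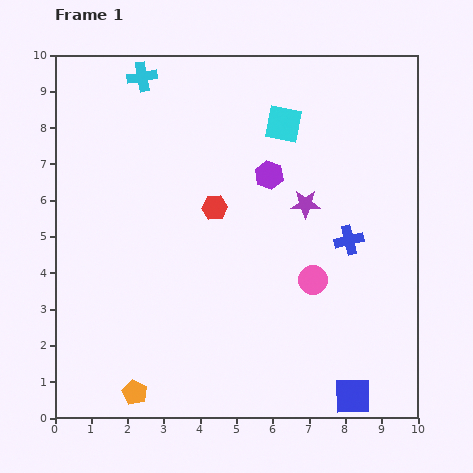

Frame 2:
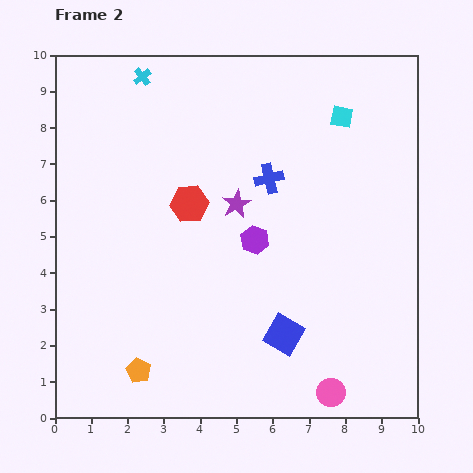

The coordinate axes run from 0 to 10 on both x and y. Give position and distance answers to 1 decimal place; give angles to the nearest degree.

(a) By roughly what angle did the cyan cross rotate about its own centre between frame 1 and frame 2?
29° counter-clockwise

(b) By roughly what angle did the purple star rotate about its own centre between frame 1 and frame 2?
28° counter-clockwise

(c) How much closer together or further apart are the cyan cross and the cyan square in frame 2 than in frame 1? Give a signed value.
+1.5

Distance in frame 1: 4.1. Distance in frame 2: 5.6.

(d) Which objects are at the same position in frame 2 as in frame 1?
the cyan cross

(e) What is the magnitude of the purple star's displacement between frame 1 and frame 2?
1.9

The purple star moved from (6.9, 5.9) to (5.0, 5.9), a distance of √(1.9² + 0.0²) ≈ 1.9.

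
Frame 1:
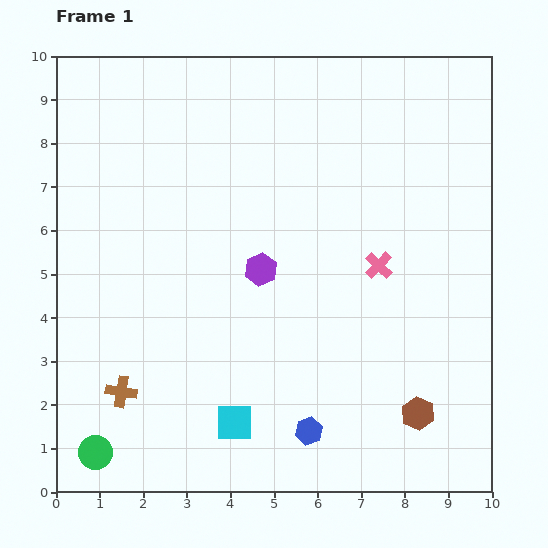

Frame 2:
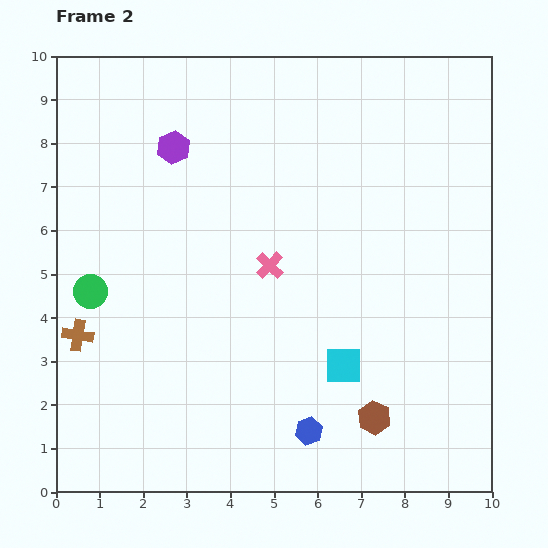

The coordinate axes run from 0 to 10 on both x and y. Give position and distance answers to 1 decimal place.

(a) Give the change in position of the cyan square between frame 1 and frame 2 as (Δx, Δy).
(2.5, 1.3)

The cyan square was at (4.1, 1.6) in frame 1 and (6.6, 2.9) in frame 2.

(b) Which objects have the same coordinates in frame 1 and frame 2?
the blue hexagon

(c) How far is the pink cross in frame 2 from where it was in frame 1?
2.5

The pink cross moved from (7.4, 5.2) to (4.9, 5.2), a distance of √(2.5² + 0.0²) ≈ 2.5.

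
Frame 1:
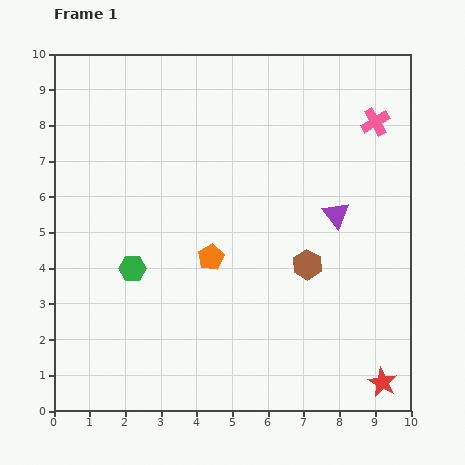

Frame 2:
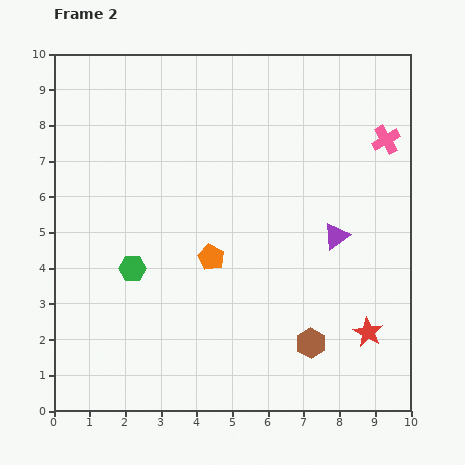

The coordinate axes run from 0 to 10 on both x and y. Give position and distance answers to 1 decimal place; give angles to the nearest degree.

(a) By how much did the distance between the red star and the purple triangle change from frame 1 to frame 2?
-2.1

Distance in frame 1: 4.9. Distance in frame 2: 2.8.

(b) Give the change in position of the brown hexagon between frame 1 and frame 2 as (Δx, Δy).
(0.1, -2.2)

The brown hexagon was at (7.1, 4.1) in frame 1 and (7.2, 1.9) in frame 2.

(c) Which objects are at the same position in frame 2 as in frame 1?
the orange pentagon, the green hexagon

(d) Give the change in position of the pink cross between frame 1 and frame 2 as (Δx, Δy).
(0.3, -0.5)

The pink cross was at (9.0, 8.1) in frame 1 and (9.3, 7.6) in frame 2.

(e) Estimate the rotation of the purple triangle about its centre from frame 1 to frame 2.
35° clockwise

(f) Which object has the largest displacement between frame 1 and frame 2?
the brown hexagon

(moved 2.2; next 1.5)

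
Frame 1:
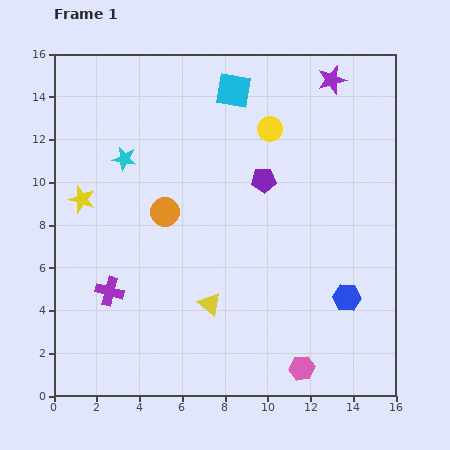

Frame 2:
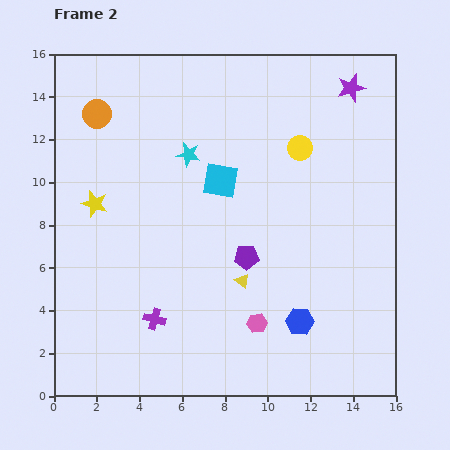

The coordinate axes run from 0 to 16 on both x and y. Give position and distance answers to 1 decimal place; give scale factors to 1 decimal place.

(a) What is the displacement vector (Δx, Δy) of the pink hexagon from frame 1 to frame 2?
(-2.1, 2.1)

The pink hexagon was at (11.6, 1.3) in frame 1 and (9.5, 3.4) in frame 2.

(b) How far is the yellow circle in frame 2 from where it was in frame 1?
1.7

The yellow circle moved from (10.1, 12.5) to (11.5, 11.6), a distance of √(1.4² + 0.9²) ≈ 1.7.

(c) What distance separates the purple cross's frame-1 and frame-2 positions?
2.5

The purple cross moved from (2.6, 4.9) to (4.7, 3.6), a distance of √(2.1² + 1.3²) ≈ 2.5.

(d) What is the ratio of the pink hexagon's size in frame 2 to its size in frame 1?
0.8×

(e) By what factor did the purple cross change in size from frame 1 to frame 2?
0.8×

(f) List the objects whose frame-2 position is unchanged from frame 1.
none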